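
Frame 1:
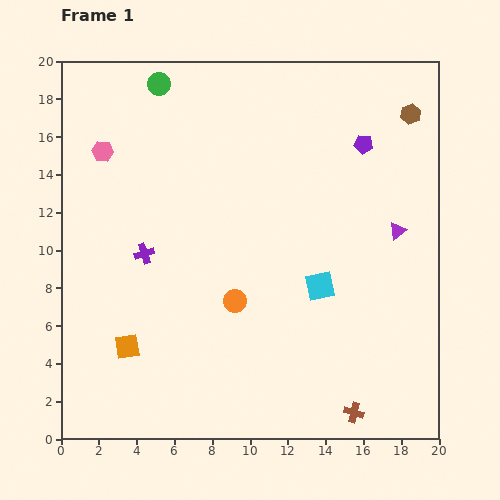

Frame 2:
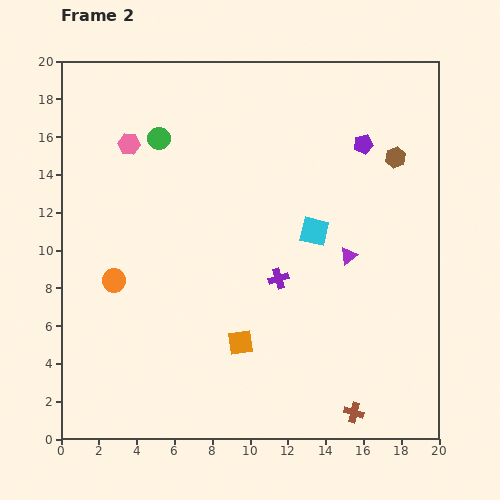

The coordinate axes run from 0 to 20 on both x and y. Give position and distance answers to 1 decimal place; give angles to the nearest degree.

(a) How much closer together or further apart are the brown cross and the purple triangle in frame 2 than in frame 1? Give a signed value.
-1.6

Distance in frame 1: 9.9. Distance in frame 2: 8.3.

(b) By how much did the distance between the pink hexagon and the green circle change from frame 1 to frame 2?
-3.1

Distance in frame 1: 4.7. Distance in frame 2: 1.6.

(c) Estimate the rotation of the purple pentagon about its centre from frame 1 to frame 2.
19° counter-clockwise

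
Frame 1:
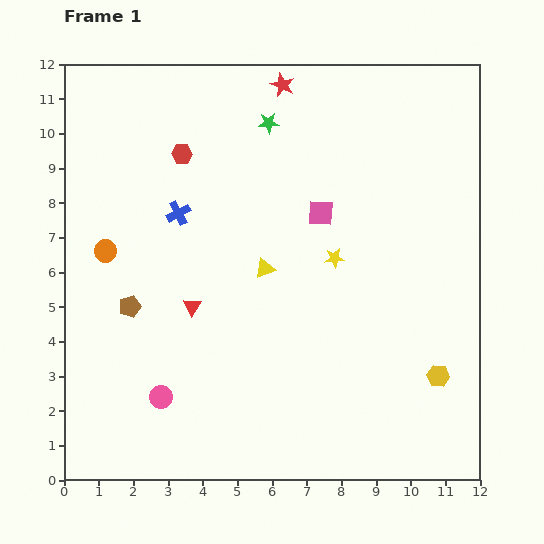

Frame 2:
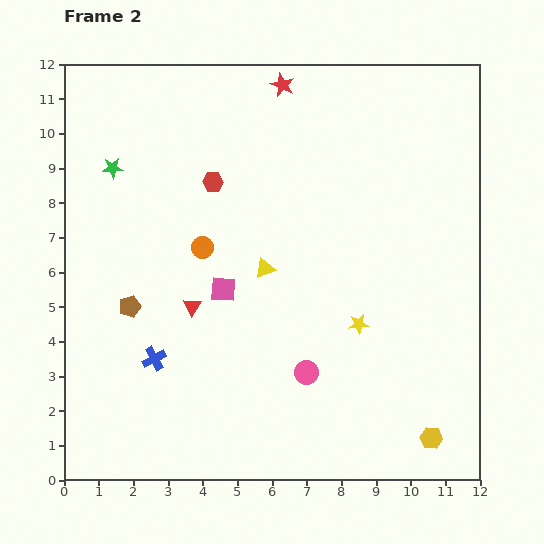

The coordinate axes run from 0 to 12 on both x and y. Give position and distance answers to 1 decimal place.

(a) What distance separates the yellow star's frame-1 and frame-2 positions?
2.0

The yellow star moved from (7.8, 6.4) to (8.5, 4.5), a distance of √(0.7² + 1.9²) ≈ 2.0.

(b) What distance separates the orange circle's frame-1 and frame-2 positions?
2.8

The orange circle moved from (1.2, 6.6) to (4.0, 6.7), a distance of √(2.8² + 0.1²) ≈ 2.8.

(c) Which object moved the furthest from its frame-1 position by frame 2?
the green star

(moved 4.7; next 4.3)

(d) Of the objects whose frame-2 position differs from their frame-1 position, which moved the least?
the red hexagon

(moved 1.2)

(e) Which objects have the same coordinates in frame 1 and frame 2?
the red triangle, the yellow triangle, the red star, the brown pentagon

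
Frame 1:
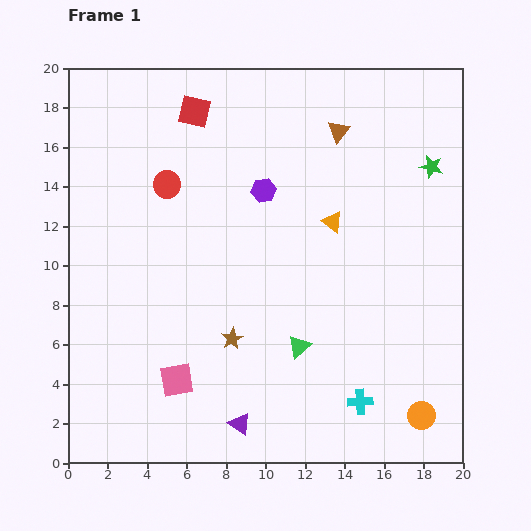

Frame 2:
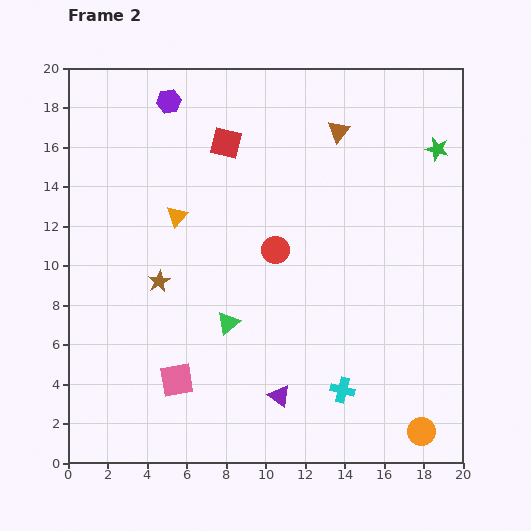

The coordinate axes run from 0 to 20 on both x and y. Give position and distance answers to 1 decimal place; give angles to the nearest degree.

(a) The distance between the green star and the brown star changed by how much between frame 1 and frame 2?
+2.3

Distance in frame 1: 13.3. Distance in frame 2: 15.6.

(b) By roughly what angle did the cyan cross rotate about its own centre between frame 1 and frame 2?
18° clockwise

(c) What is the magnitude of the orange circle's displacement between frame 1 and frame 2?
0.8

The orange circle moved from (17.9, 2.4) to (17.9, 1.6), a distance of √(0.0² + 0.8²) ≈ 0.8.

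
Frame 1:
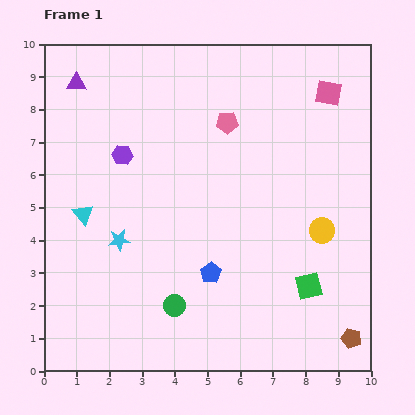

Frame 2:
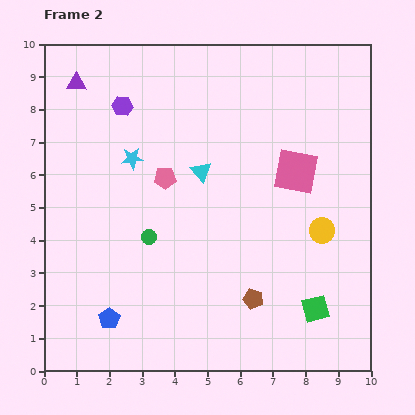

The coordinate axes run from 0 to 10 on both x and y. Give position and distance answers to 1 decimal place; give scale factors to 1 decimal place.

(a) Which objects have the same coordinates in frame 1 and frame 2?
the purple triangle, the yellow circle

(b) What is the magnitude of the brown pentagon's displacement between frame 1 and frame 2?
3.2

The brown pentagon moved from (9.4, 1.0) to (6.4, 2.2), a distance of √(3.0² + 1.2²) ≈ 3.2.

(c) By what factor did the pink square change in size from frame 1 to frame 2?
1.7×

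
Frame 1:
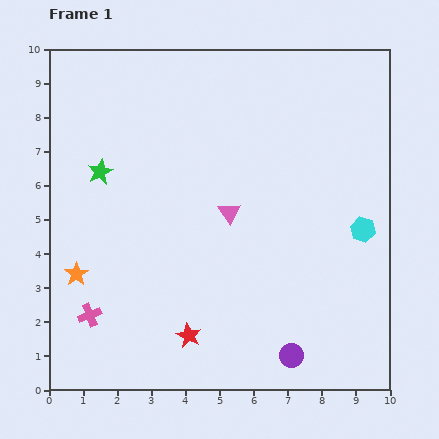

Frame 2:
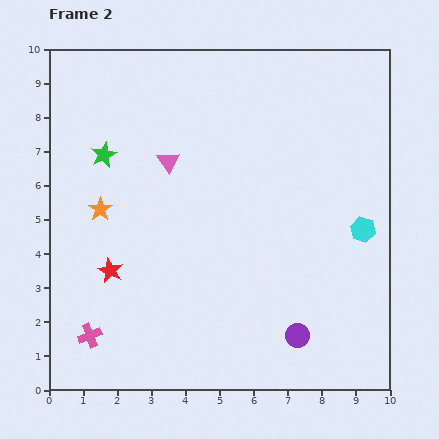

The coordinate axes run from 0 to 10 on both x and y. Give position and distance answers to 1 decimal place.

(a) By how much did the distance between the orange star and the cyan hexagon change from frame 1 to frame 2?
-0.8

Distance in frame 1: 8.5. Distance in frame 2: 7.7.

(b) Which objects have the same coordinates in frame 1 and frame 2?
the cyan hexagon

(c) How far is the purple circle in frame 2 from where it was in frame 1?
0.6

The purple circle moved from (7.1, 1.0) to (7.3, 1.6), a distance of √(0.2² + 0.6²) ≈ 0.6.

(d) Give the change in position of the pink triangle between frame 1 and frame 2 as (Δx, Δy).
(-1.8, 1.5)

The pink triangle was at (5.3, 5.2) in frame 1 and (3.5, 6.7) in frame 2.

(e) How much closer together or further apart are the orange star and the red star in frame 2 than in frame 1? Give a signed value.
-2.0

Distance in frame 1: 3.8. Distance in frame 2: 1.8.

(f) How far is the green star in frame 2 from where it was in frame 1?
0.5

The green star moved from (1.5, 6.4) to (1.6, 6.9), a distance of √(0.1² + 0.5²) ≈ 0.5.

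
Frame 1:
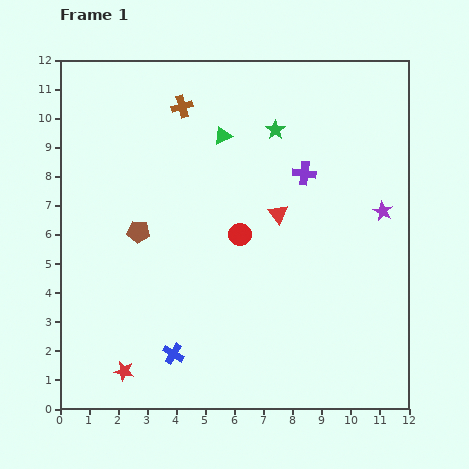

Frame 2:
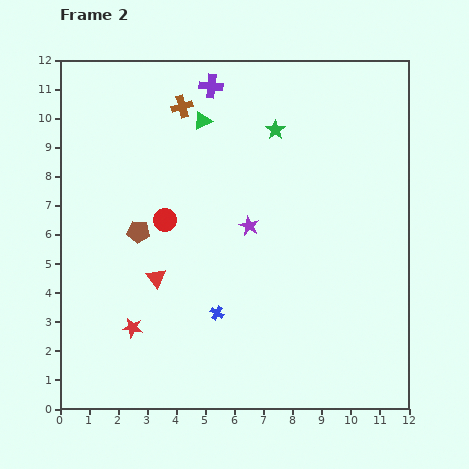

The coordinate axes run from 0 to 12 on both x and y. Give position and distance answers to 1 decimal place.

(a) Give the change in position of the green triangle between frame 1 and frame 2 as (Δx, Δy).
(-0.7, 0.5)

The green triangle was at (5.6, 9.4) in frame 1 and (4.9, 9.9) in frame 2.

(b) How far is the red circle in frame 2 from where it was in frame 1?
2.6

The red circle moved from (6.2, 6.0) to (3.6, 6.5), a distance of √(2.6² + 0.5²) ≈ 2.6.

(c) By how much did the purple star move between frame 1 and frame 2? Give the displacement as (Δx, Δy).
(-4.6, -0.5)

The purple star was at (11.1, 6.8) in frame 1 and (6.5, 6.3) in frame 2.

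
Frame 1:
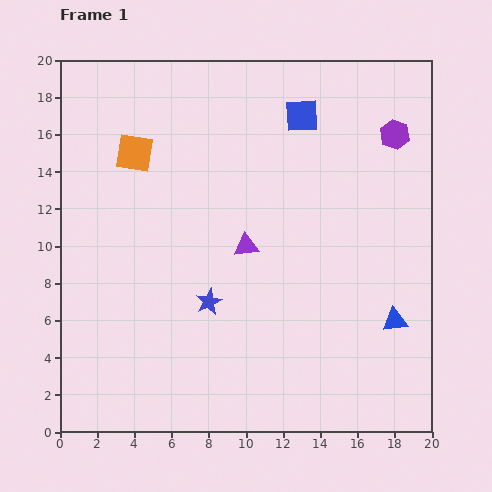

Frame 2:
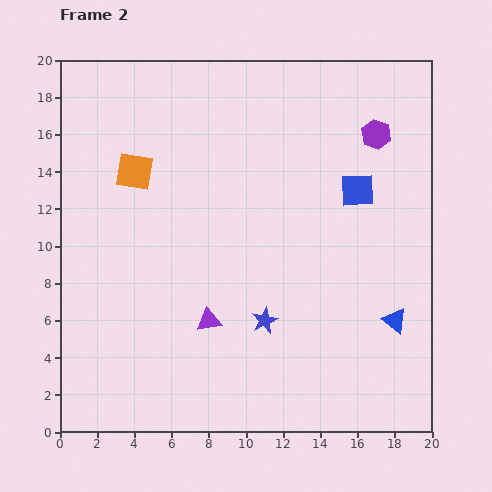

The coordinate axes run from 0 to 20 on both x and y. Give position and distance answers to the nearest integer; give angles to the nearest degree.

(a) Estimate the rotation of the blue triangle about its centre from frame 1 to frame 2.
45° clockwise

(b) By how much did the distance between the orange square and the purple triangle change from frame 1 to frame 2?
+1

Distance in frame 1: 8. Distance in frame 2: 9.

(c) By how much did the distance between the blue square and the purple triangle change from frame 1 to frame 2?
+3

Distance in frame 1: 8. Distance in frame 2: 11.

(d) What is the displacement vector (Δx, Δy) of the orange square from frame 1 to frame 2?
(0, -1)

The orange square was at (4, 15) in frame 1 and (4, 14) in frame 2.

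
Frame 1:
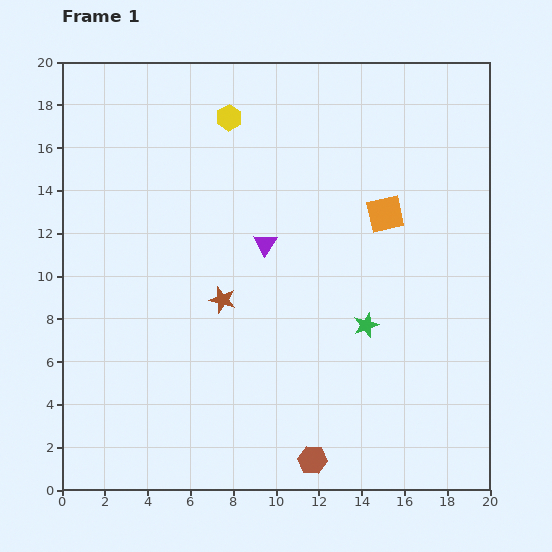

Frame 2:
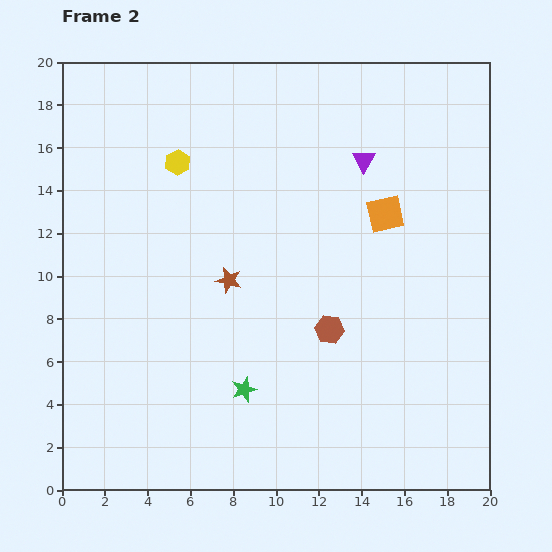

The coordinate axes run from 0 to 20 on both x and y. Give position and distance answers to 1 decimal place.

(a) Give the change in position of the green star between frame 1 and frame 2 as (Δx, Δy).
(-5.7, -3.0)

The green star was at (14.2, 7.7) in frame 1 and (8.5, 4.7) in frame 2.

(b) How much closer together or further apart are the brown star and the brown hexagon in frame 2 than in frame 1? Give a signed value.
-3.4

Distance in frame 1: 8.6. Distance in frame 2: 5.2.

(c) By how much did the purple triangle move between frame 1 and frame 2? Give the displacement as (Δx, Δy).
(4.6, 3.9)

The purple triangle was at (9.5, 11.5) in frame 1 and (14.1, 15.4) in frame 2.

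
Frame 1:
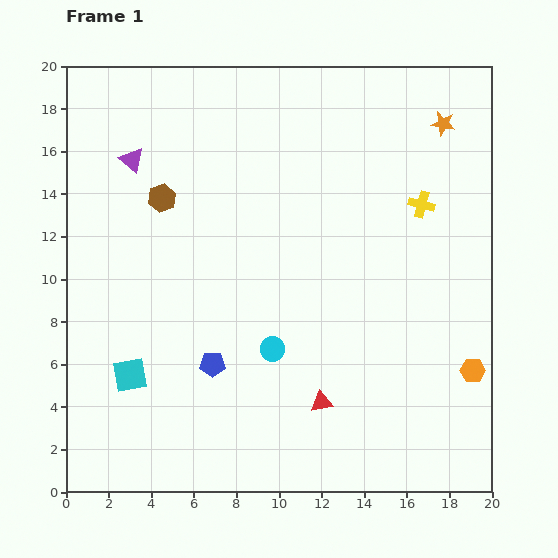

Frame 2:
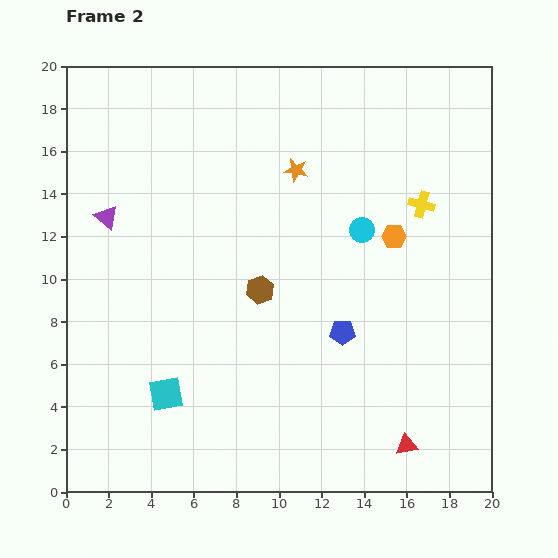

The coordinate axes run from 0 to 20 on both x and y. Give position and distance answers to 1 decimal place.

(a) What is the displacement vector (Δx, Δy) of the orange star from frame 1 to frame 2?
(-6.9, -2.2)

The orange star was at (17.7, 17.3) in frame 1 and (10.8, 15.1) in frame 2.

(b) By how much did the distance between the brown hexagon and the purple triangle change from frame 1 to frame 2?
+5.7

Distance in frame 1: 2.3. Distance in frame 2: 8.0.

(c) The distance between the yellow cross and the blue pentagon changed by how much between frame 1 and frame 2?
-5.3

Distance in frame 1: 12.3. Distance in frame 2: 7.0.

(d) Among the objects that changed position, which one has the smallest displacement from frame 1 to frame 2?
the cyan square

(moved 1.9)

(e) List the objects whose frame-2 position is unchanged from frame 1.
the yellow cross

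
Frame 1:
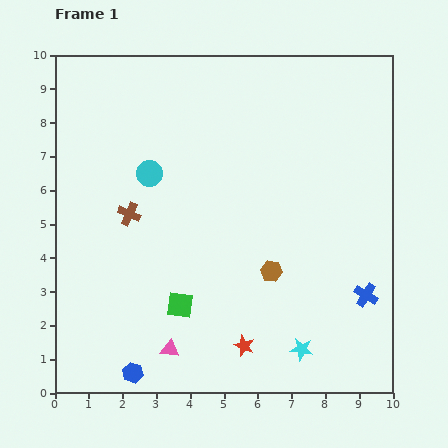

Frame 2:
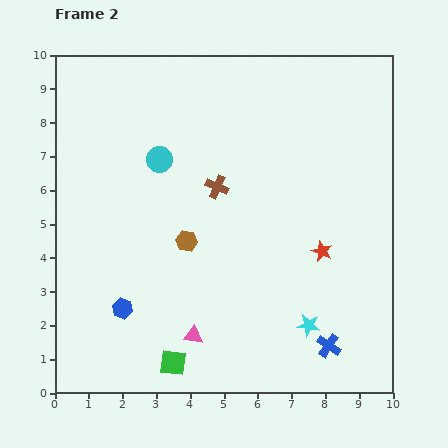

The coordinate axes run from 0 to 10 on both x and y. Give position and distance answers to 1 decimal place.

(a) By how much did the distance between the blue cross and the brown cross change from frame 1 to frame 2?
-1.7

Distance in frame 1: 7.4. Distance in frame 2: 5.7.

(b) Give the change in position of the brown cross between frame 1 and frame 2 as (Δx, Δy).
(2.6, 0.8)

The brown cross was at (2.2, 5.3) in frame 1 and (4.8, 6.1) in frame 2.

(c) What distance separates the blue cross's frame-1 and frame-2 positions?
1.9

The blue cross moved from (9.2, 2.9) to (8.1, 1.4), a distance of √(1.1² + 1.5²) ≈ 1.9.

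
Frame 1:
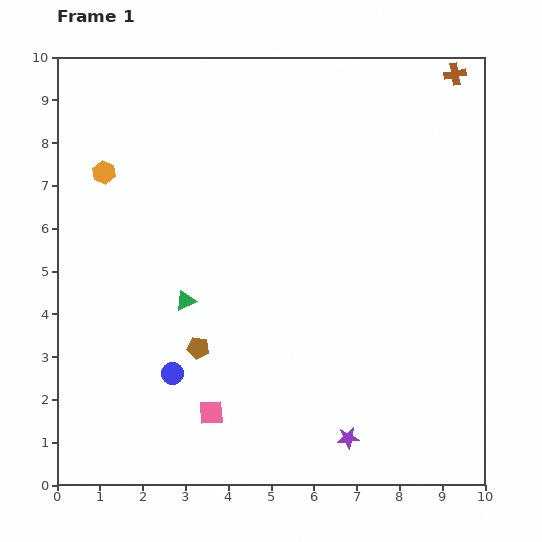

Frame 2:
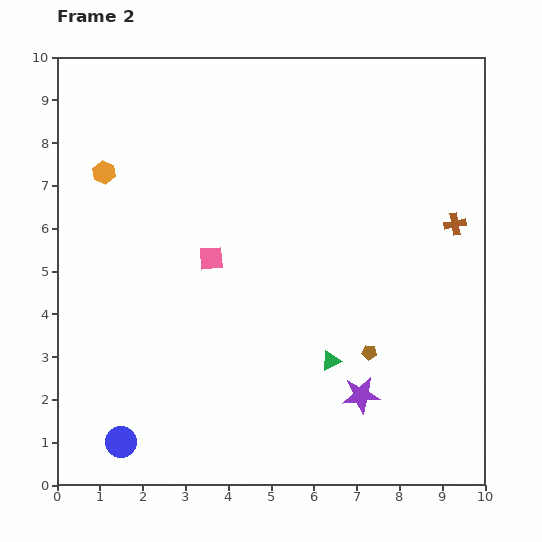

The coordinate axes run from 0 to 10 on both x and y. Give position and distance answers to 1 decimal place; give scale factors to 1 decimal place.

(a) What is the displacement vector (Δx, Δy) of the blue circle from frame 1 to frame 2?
(-1.2, -1.6)

The blue circle was at (2.7, 2.6) in frame 1 and (1.5, 1.0) in frame 2.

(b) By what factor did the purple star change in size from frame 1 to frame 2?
1.7×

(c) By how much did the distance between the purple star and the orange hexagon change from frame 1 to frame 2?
-0.5

Distance in frame 1: 8.4. Distance in frame 2: 7.9.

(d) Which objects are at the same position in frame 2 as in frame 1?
the orange hexagon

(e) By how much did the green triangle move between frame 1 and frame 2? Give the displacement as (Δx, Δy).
(3.4, -1.4)

The green triangle was at (3.0, 4.3) in frame 1 and (6.4, 2.9) in frame 2.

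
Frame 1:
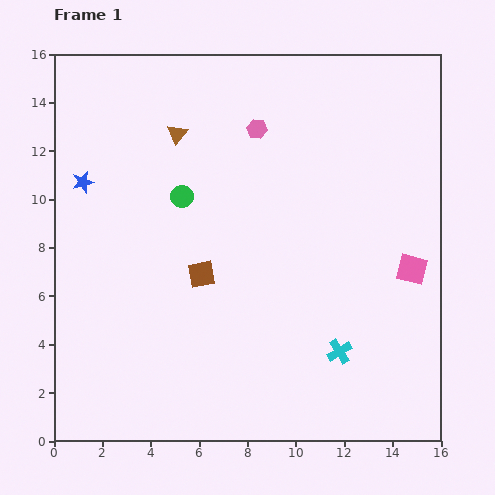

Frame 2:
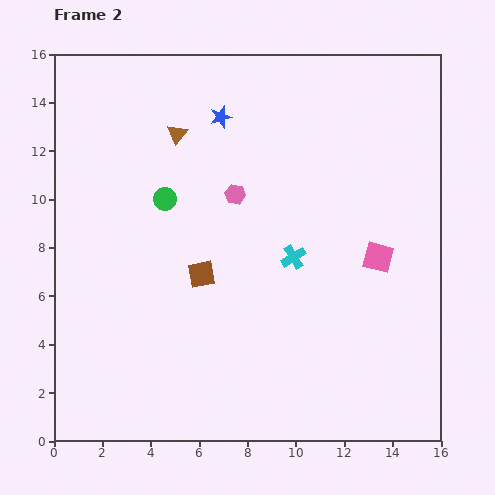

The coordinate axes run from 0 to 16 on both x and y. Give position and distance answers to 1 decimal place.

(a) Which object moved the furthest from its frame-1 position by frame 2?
the blue star

(moved 6.3; next 4.3)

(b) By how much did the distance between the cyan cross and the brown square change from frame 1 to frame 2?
-2.6

Distance in frame 1: 6.5. Distance in frame 2: 3.9.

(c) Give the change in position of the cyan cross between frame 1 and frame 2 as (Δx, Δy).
(-1.9, 3.9)

The cyan cross was at (11.8, 3.7) in frame 1 and (9.9, 7.6) in frame 2.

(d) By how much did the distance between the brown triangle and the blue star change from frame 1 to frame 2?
-2.5

Distance in frame 1: 4.4. Distance in frame 2: 1.9.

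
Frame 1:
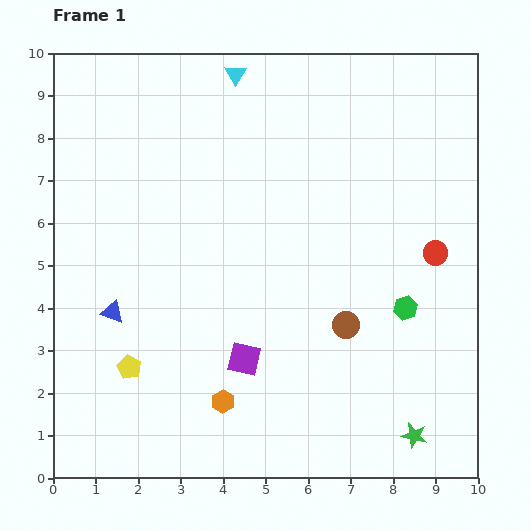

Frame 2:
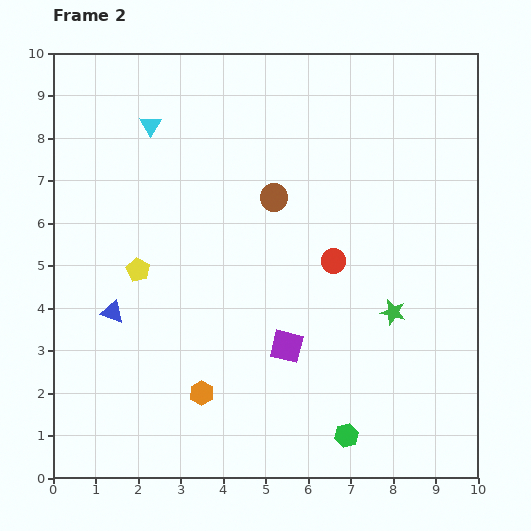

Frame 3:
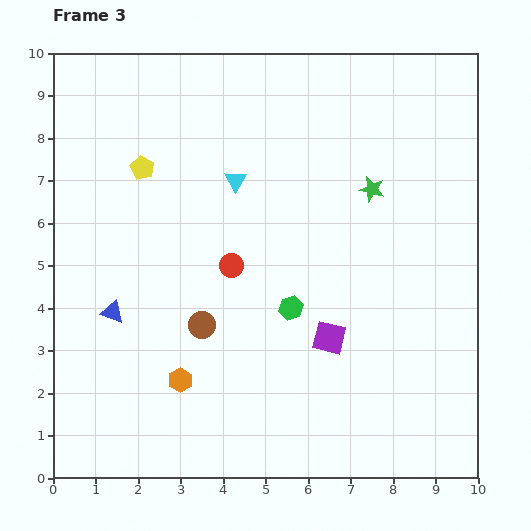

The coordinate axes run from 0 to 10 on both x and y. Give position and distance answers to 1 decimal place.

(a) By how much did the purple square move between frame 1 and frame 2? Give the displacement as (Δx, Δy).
(1.0, 0.3)

The purple square was at (4.5, 2.8) in frame 1 and (5.5, 3.1) in frame 2.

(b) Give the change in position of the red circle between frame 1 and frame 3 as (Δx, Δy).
(-4.8, -0.3)

The red circle was at (9.0, 5.3) in frame 1 and (4.2, 5.0) in frame 3.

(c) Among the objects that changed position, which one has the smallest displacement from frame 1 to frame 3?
the orange hexagon

(moved 1.1)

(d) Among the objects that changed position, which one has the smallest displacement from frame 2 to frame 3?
the orange hexagon

(moved 0.6)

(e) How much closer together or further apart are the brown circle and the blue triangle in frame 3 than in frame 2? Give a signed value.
-2.6

Distance in frame 2: 4.7. Distance in frame 3: 2.1.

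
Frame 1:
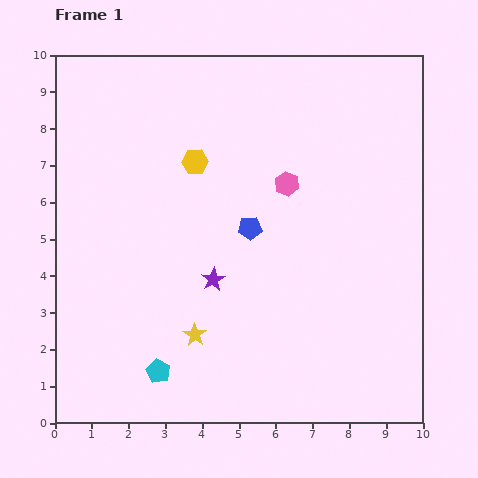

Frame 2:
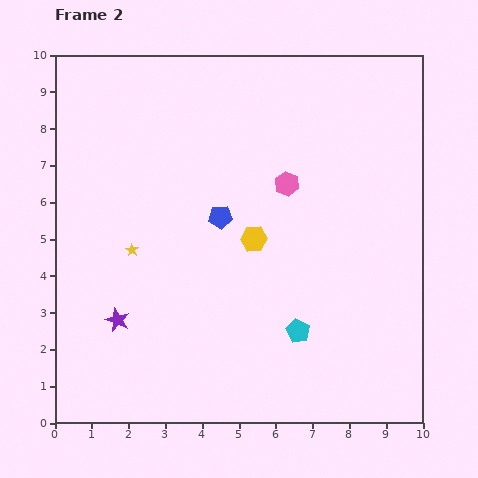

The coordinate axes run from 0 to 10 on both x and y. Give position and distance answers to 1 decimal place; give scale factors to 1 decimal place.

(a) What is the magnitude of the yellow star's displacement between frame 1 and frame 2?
2.9

The yellow star moved from (3.8, 2.4) to (2.1, 4.7), a distance of √(1.7² + 2.3²) ≈ 2.9.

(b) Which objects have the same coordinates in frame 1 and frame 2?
the pink hexagon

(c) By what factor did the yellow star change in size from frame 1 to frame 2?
0.6×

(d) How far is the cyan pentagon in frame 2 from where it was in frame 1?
4.0

The cyan pentagon moved from (2.8, 1.4) to (6.6, 2.5), a distance of √(3.8² + 1.1²) ≈ 4.0.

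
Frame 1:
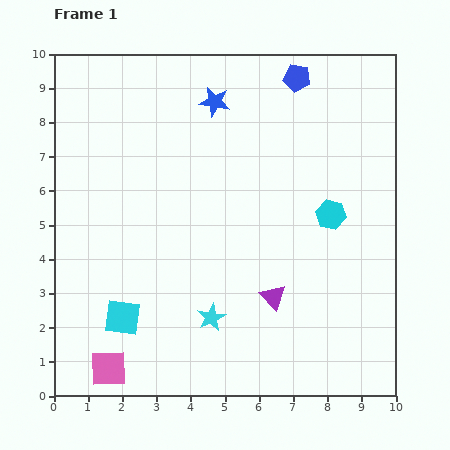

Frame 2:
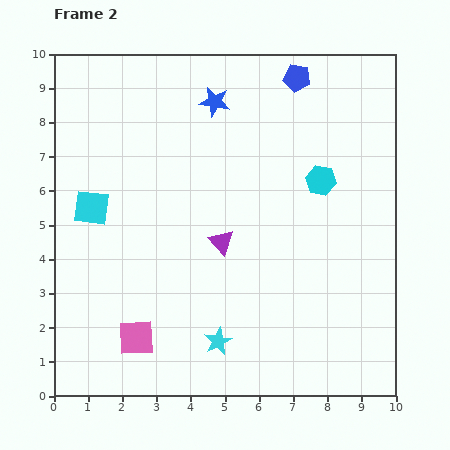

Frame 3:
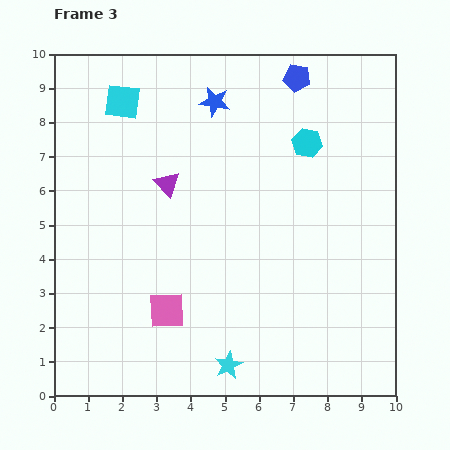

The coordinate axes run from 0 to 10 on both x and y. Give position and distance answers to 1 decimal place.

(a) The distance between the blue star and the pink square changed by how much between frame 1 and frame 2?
-1.1

Distance in frame 1: 8.4. Distance in frame 2: 7.3.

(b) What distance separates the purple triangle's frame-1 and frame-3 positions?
4.5

The purple triangle moved from (6.4, 2.9) to (3.3, 6.2), a distance of √(3.1² + 3.3²) ≈ 4.5.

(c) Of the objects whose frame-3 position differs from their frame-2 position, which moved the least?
the cyan star

(moved 0.8)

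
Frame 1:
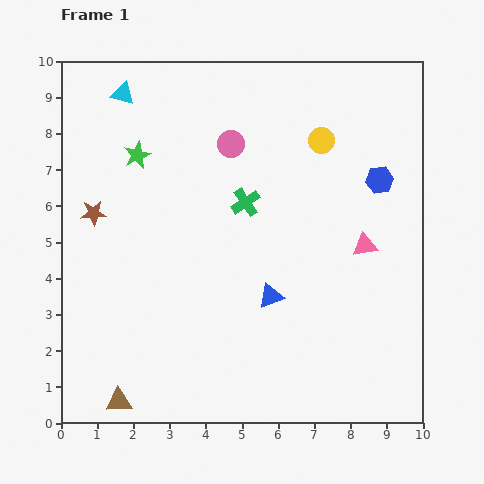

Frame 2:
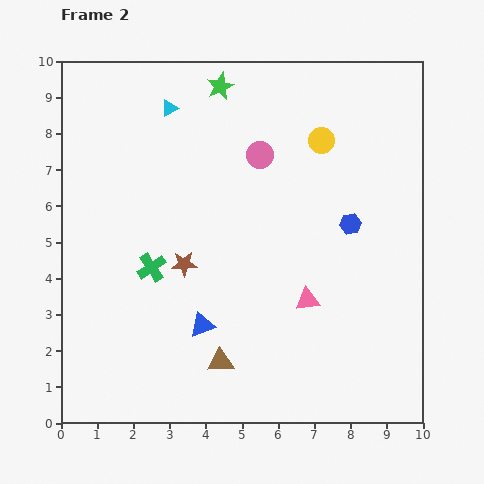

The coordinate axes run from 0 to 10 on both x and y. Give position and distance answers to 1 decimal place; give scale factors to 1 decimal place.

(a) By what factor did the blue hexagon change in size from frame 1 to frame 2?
0.8×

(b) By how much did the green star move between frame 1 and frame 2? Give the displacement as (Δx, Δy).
(2.3, 1.9)

The green star was at (2.1, 7.4) in frame 1 and (4.4, 9.3) in frame 2.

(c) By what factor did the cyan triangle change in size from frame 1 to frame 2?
0.7×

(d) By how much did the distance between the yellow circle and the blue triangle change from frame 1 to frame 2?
+1.6

Distance in frame 1: 4.5. Distance in frame 2: 6.1.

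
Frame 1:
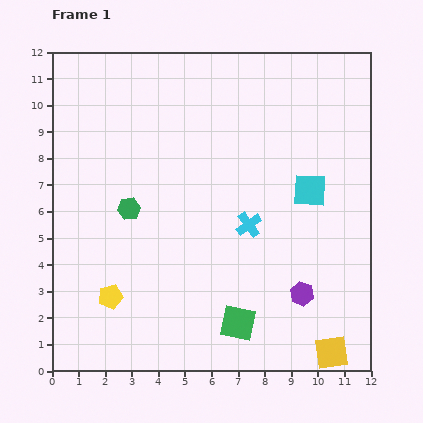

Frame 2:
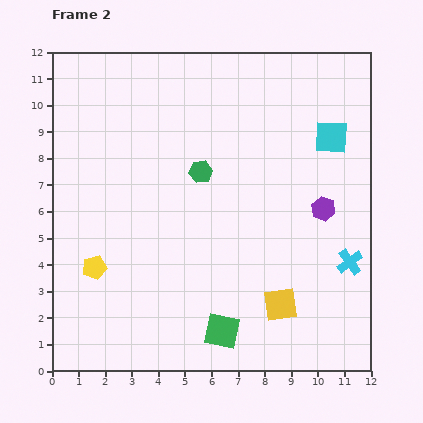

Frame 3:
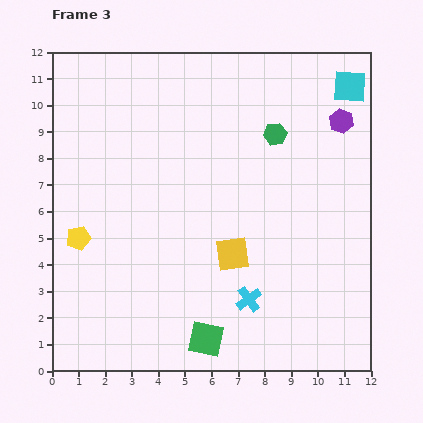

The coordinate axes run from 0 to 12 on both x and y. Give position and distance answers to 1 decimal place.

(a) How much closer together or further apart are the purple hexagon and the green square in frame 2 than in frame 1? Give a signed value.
+3.4

Distance in frame 1: 2.6. Distance in frame 2: 6.0.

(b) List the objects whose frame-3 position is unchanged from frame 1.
none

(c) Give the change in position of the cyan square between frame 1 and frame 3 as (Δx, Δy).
(1.5, 3.9)

The cyan square was at (9.7, 6.8) in frame 1 and (11.2, 10.7) in frame 3.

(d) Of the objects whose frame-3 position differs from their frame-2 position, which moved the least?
the green square

(moved 0.7)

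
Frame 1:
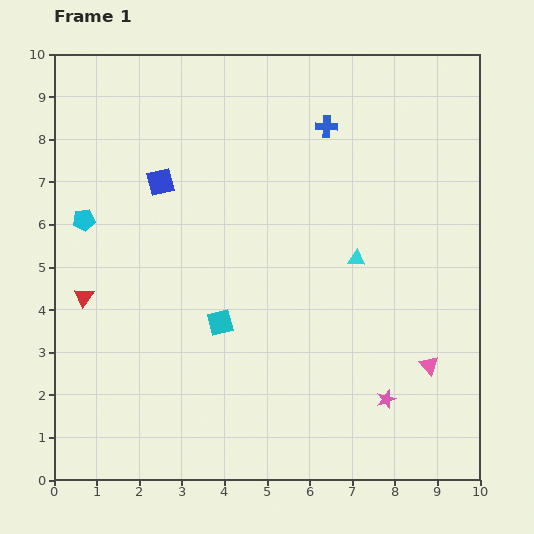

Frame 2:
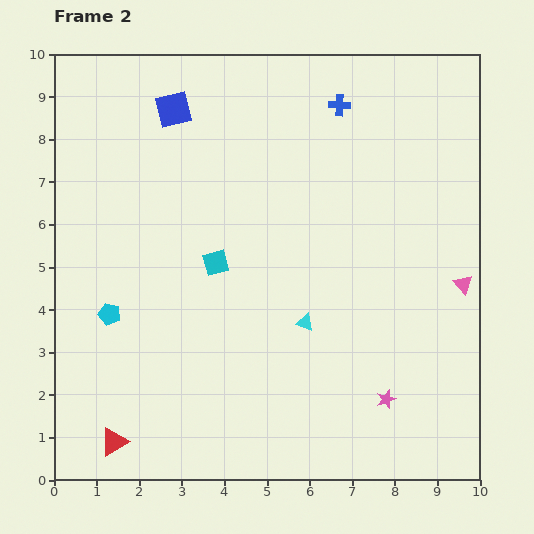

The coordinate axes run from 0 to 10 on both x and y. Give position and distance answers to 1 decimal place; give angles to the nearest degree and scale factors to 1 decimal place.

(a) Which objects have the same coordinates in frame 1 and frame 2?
the pink star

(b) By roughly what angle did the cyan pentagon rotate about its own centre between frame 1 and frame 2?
22° clockwise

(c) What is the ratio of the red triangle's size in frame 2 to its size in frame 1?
1.4×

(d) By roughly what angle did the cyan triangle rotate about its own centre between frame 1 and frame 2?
17° clockwise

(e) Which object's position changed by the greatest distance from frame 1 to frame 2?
the red triangle

(moved 3.5; next 2.3)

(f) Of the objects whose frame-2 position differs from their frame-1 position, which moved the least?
the blue cross

(moved 0.6)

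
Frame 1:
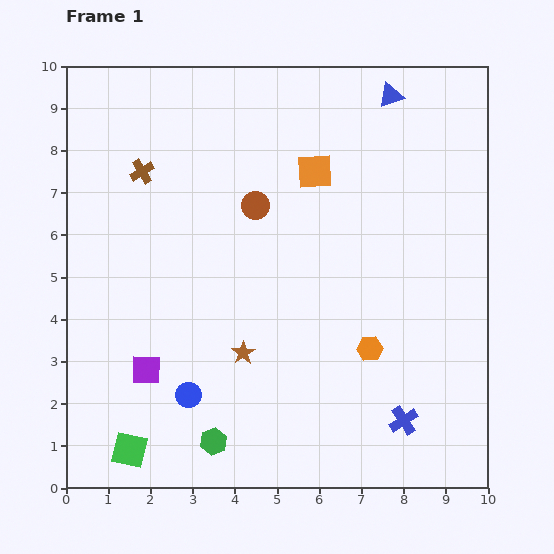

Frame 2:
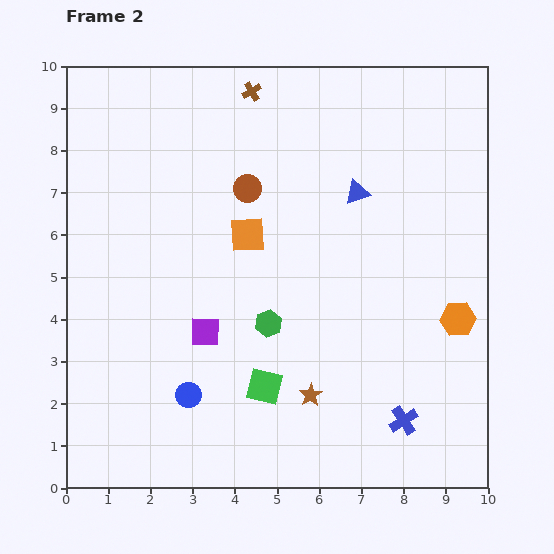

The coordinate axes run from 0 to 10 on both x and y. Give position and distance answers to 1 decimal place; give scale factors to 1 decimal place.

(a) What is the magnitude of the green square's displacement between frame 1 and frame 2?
3.5

The green square moved from (1.5, 0.9) to (4.7, 2.4), a distance of √(3.2² + 1.5²) ≈ 3.5.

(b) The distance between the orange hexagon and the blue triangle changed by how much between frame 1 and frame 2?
-2.2

Distance in frame 1: 6.0. Distance in frame 2: 3.8.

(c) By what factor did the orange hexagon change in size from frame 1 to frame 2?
1.4×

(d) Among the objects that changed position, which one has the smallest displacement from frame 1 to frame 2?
the brown circle

(moved 0.4)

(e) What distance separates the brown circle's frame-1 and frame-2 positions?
0.4

The brown circle moved from (4.5, 6.7) to (4.3, 7.1), a distance of √(0.2² + 0.4²) ≈ 0.4.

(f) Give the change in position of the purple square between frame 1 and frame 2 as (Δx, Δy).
(1.4, 0.9)

The purple square was at (1.9, 2.8) in frame 1 and (3.3, 3.7) in frame 2.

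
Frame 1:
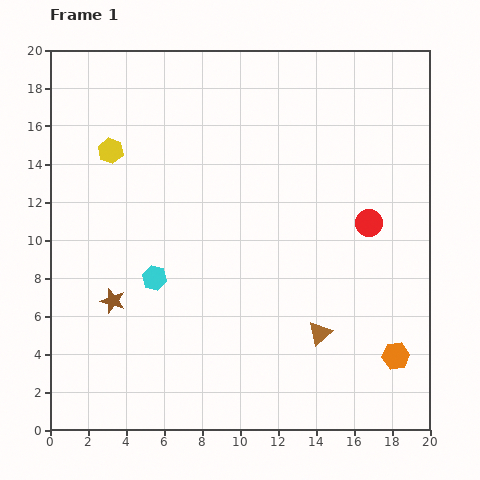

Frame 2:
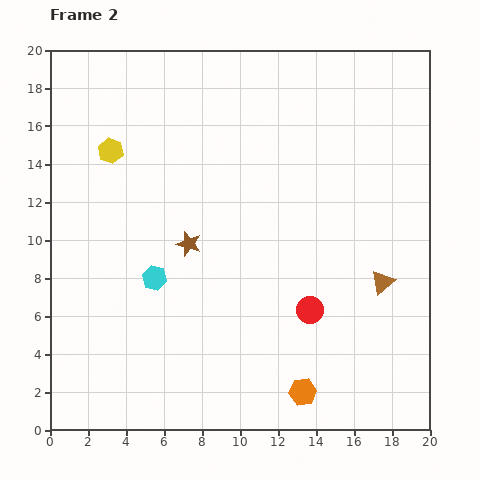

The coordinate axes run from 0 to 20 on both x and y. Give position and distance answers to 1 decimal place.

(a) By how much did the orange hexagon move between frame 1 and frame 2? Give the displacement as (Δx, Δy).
(-4.9, -1.9)

The orange hexagon was at (18.2, 3.9) in frame 1 and (13.3, 2.0) in frame 2.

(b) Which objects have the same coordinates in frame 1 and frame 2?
the yellow hexagon, the cyan hexagon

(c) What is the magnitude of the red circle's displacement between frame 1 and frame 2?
5.5

The red circle moved from (16.8, 10.9) to (13.7, 6.3), a distance of √(3.1² + 4.6²) ≈ 5.5.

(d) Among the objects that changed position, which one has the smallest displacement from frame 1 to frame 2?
the brown triangle

(moved 4.3)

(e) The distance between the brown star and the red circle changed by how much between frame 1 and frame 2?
-6.8

Distance in frame 1: 14.1. Distance in frame 2: 7.3.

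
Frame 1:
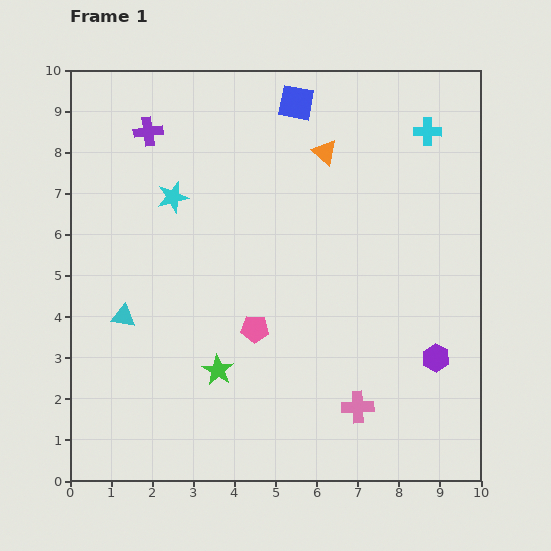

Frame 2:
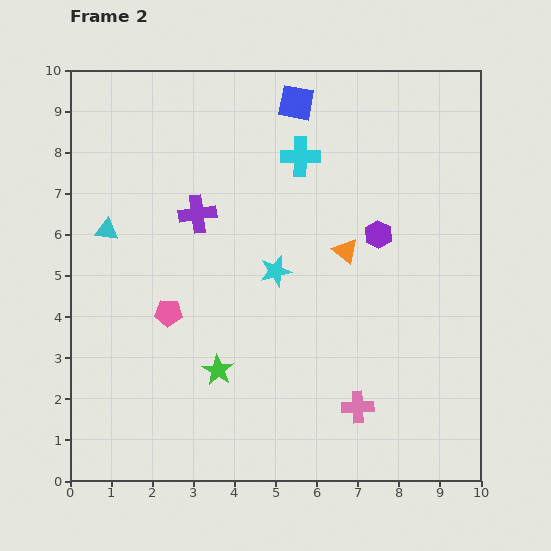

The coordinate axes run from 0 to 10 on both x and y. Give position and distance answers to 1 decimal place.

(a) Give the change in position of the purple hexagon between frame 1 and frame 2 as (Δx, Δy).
(-1.4, 3.0)

The purple hexagon was at (8.9, 3.0) in frame 1 and (7.5, 6.0) in frame 2.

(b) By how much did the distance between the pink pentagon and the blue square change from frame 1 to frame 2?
+0.4

Distance in frame 1: 5.6. Distance in frame 2: 6.0.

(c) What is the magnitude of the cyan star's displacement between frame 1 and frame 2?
3.1

The cyan star moved from (2.5, 6.9) to (5.0, 5.1), a distance of √(2.5² + 1.8²) ≈ 3.1.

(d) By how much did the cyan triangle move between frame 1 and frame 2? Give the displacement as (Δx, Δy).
(-0.4, 2.1)

The cyan triangle was at (1.3, 4.0) in frame 1 and (0.9, 6.1) in frame 2.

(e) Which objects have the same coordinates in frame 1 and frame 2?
the pink cross, the green star, the blue square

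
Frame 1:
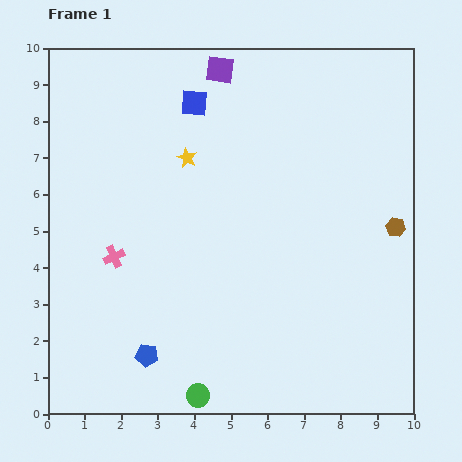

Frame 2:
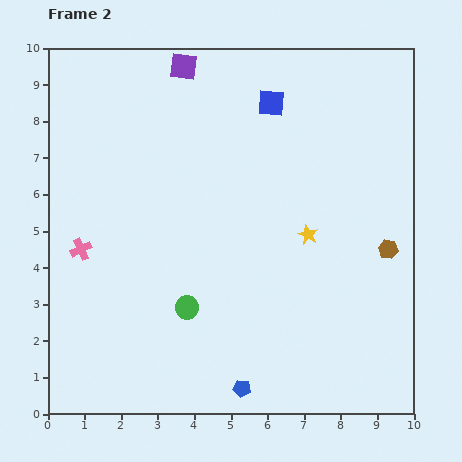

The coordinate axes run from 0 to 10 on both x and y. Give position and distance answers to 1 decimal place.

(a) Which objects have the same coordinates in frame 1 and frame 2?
none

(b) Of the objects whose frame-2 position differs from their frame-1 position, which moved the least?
the brown hexagon

(moved 0.6)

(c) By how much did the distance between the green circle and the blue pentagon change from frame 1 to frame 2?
+0.9

Distance in frame 1: 1.8. Distance in frame 2: 2.7.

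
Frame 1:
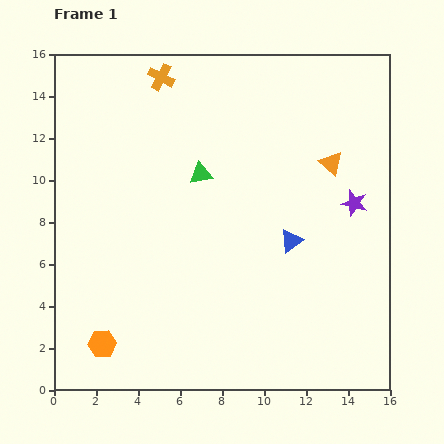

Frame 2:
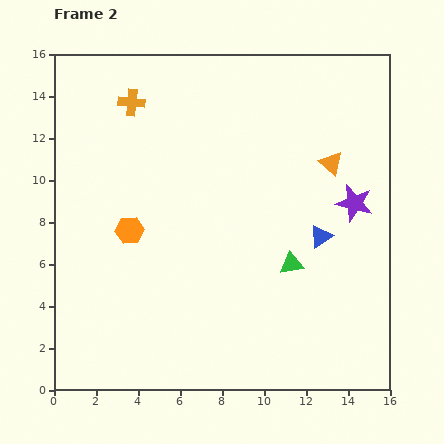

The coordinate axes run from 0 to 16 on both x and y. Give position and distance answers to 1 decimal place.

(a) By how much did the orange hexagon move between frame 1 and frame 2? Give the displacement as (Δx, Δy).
(1.3, 5.4)

The orange hexagon was at (2.3, 2.2) in frame 1 and (3.6, 7.6) in frame 2.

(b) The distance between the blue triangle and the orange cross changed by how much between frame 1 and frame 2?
+1.0

Distance in frame 1: 10.0. Distance in frame 2: 11.0.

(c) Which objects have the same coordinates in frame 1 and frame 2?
the orange triangle, the purple star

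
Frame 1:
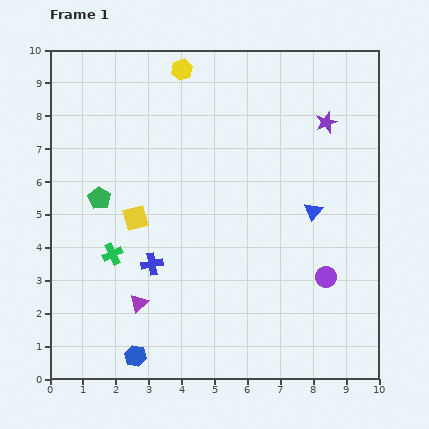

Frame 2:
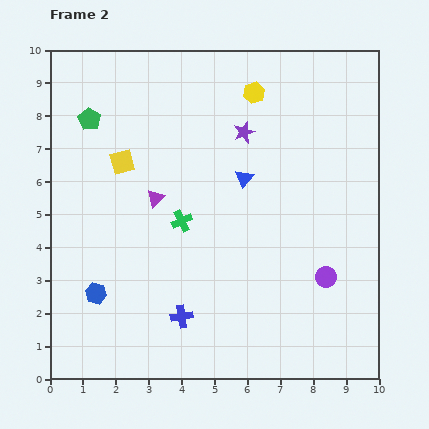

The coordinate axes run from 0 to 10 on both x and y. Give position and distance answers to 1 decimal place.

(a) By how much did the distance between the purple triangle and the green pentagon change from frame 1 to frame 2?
-0.3

Distance in frame 1: 3.4. Distance in frame 2: 3.1.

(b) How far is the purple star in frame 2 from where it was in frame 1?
2.5

The purple star moved from (8.4, 7.8) to (5.9, 7.5), a distance of √(2.5² + 0.3²) ≈ 2.5.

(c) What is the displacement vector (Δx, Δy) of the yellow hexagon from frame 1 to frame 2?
(2.2, -0.7)

The yellow hexagon was at (4.0, 9.4) in frame 1 and (6.2, 8.7) in frame 2.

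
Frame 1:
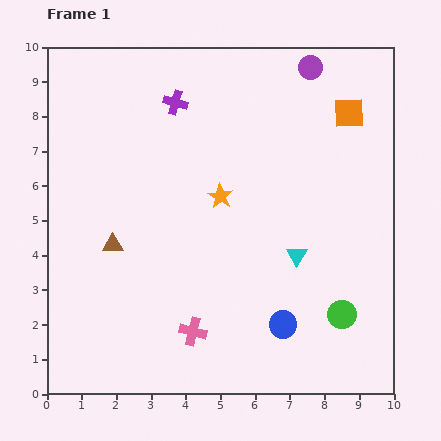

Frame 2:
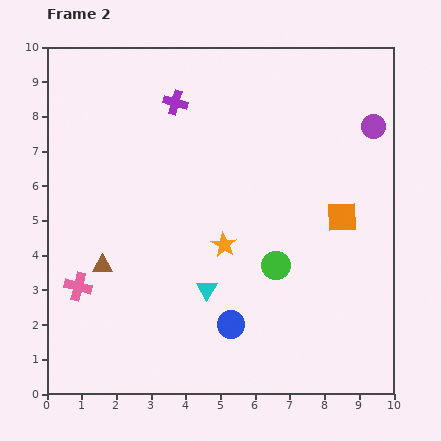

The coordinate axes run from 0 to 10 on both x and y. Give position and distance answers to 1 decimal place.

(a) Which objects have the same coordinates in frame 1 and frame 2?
the purple cross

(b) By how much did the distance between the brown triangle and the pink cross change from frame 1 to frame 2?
-2.5

Distance in frame 1: 3.4. Distance in frame 2: 0.9.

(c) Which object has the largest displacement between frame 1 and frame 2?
the pink cross

(moved 3.5; next 3.0)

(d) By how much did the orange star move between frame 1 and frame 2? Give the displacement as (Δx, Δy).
(0.1, -1.4)

The orange star was at (5.0, 5.7) in frame 1 and (5.1, 4.3) in frame 2.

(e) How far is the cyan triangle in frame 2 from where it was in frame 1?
2.8

The cyan triangle moved from (7.2, 4.0) to (4.6, 3.0), a distance of √(2.6² + 1.0²) ≈ 2.8.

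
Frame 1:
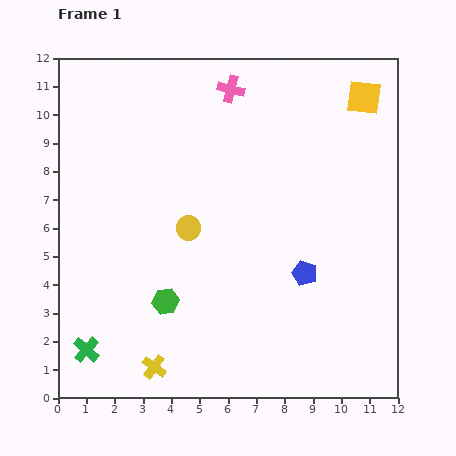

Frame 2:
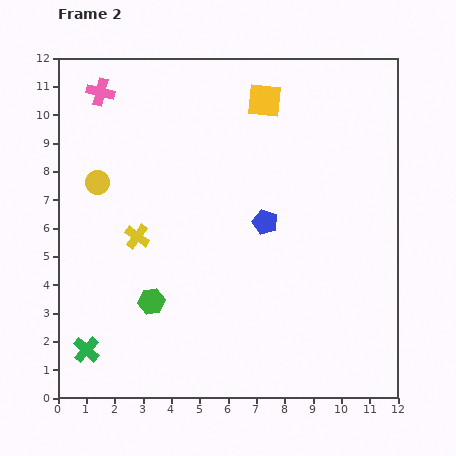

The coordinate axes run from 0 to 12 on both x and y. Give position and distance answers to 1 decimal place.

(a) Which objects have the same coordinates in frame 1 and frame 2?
the green cross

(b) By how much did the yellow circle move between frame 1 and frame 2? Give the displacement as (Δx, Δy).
(-3.2, 1.6)

The yellow circle was at (4.6, 6.0) in frame 1 and (1.4, 7.6) in frame 2.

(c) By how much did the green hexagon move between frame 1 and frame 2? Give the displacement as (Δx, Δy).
(-0.5, 0.0)

The green hexagon was at (3.8, 3.4) in frame 1 and (3.3, 3.4) in frame 2.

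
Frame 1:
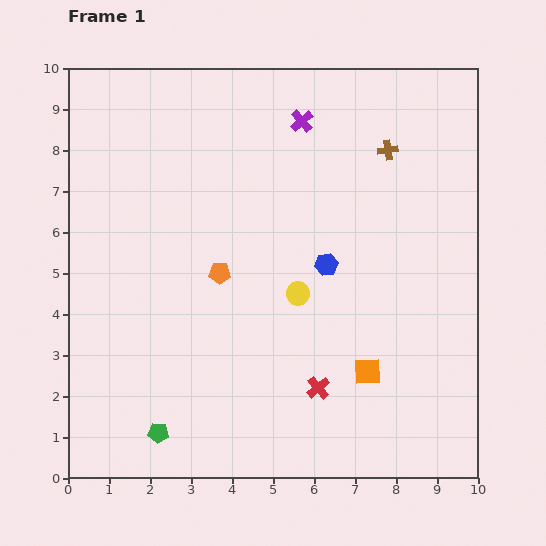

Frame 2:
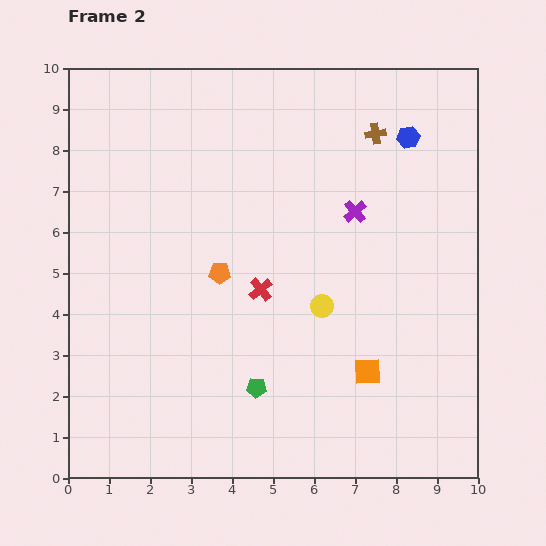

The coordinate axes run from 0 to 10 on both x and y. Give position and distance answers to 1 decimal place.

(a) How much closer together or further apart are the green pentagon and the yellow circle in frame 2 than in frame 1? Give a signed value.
-2.2

Distance in frame 1: 4.8. Distance in frame 2: 2.6.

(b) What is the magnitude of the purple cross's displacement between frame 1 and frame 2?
2.6

The purple cross moved from (5.7, 8.7) to (7.0, 6.5), a distance of √(1.3² + 2.2²) ≈ 2.6.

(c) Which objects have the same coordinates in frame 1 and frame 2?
the orange pentagon, the orange square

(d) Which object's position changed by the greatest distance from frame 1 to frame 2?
the blue hexagon

(moved 3.7; next 2.8)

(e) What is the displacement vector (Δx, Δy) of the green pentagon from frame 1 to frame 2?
(2.4, 1.1)

The green pentagon was at (2.2, 1.1) in frame 1 and (4.6, 2.2) in frame 2.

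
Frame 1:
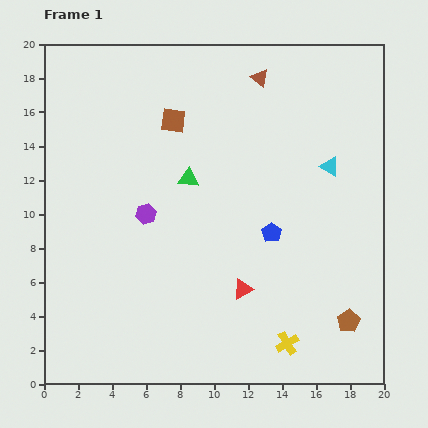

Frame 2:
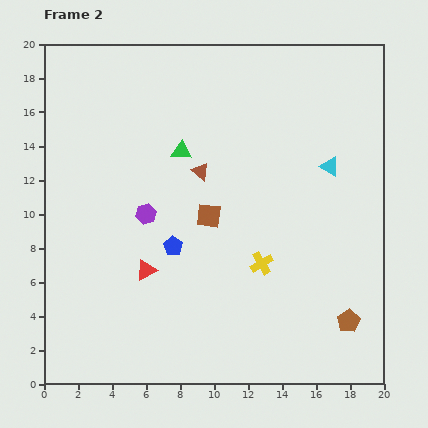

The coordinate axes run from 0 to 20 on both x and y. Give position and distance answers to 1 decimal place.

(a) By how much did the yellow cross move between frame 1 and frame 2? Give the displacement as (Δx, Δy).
(-1.5, 4.7)

The yellow cross was at (14.3, 2.4) in frame 1 and (12.8, 7.1) in frame 2.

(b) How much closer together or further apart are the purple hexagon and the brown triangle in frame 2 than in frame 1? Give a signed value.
-6.3

Distance in frame 1: 10.4. Distance in frame 2: 4.1.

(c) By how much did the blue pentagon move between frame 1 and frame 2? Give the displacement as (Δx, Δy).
(-5.8, -0.8)

The blue pentagon was at (13.4, 8.9) in frame 1 and (7.6, 8.1) in frame 2.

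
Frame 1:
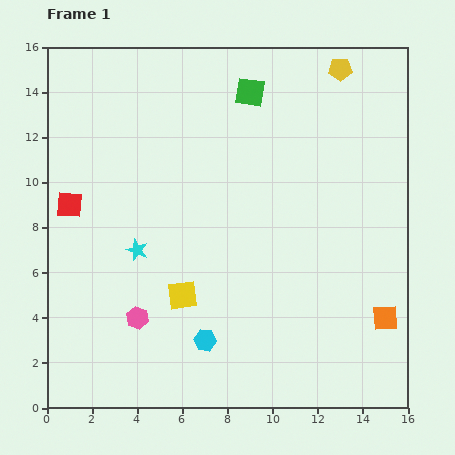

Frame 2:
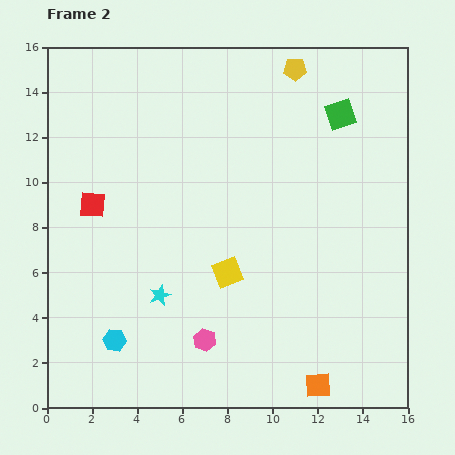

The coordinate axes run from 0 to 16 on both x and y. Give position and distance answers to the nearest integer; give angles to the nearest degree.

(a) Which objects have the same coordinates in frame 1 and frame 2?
none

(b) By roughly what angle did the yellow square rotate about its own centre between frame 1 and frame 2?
15° counter-clockwise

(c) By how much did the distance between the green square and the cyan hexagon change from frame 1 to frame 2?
+3

Distance in frame 1: 11. Distance in frame 2: 14.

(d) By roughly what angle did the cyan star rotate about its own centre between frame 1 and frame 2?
29° clockwise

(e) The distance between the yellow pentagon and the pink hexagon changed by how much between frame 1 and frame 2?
-1

Distance in frame 1: 14. Distance in frame 2: 13.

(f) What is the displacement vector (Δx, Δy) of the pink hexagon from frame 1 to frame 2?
(3, -1)

The pink hexagon was at (4, 4) in frame 1 and (7, 3) in frame 2.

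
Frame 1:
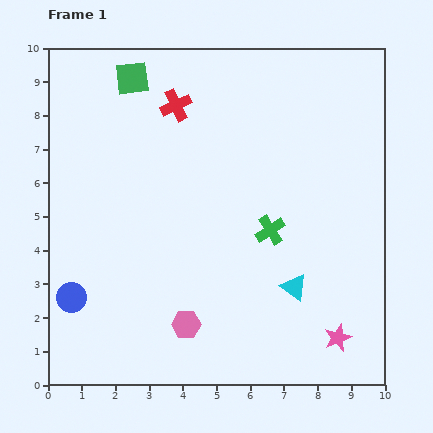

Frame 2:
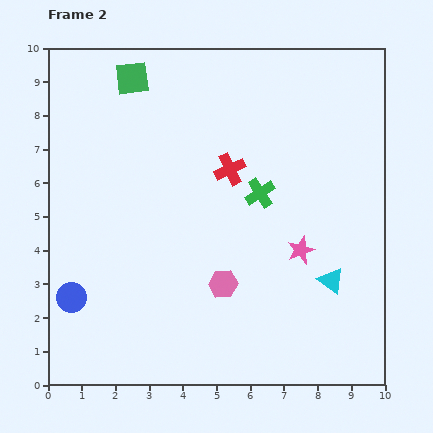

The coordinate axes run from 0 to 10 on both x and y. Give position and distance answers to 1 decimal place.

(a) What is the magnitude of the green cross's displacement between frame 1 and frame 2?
1.1

The green cross moved from (6.6, 4.6) to (6.3, 5.7), a distance of √(0.3² + 1.1²) ≈ 1.1.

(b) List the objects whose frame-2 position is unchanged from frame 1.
the blue circle, the green square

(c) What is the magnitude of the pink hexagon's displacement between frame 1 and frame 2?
1.6

The pink hexagon moved from (4.1, 1.8) to (5.2, 3.0), a distance of √(1.1² + 1.2²) ≈ 1.6.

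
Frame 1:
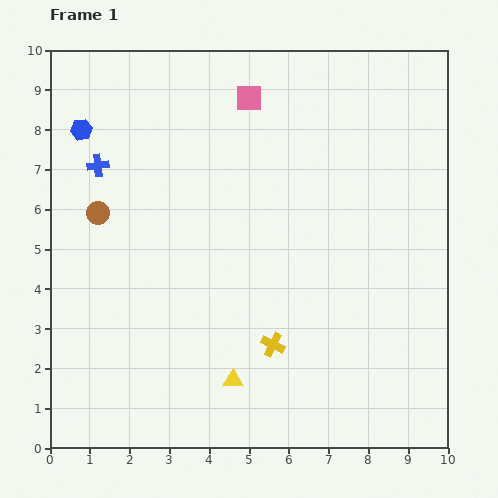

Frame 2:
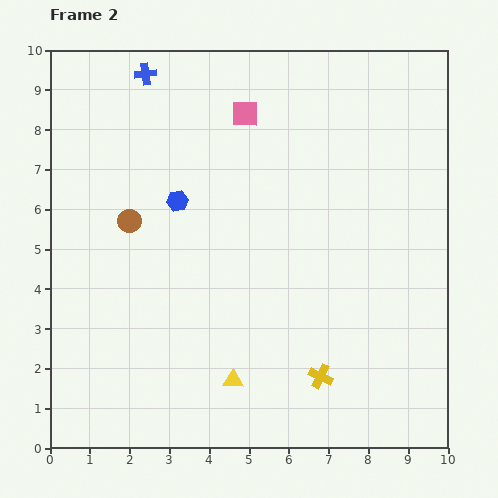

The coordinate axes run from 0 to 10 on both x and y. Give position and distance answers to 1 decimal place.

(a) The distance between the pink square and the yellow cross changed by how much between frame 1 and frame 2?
+0.7

Distance in frame 1: 6.2. Distance in frame 2: 6.9.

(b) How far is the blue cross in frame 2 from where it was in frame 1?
2.6

The blue cross moved from (1.2, 7.1) to (2.4, 9.4), a distance of √(1.2² + 2.3²) ≈ 2.6.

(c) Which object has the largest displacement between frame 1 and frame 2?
the blue hexagon

(moved 3.0; next 2.6)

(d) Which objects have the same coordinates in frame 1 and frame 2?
the yellow triangle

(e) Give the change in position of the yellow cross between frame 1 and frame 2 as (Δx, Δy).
(1.2, -0.8)

The yellow cross was at (5.6, 2.6) in frame 1 and (6.8, 1.8) in frame 2.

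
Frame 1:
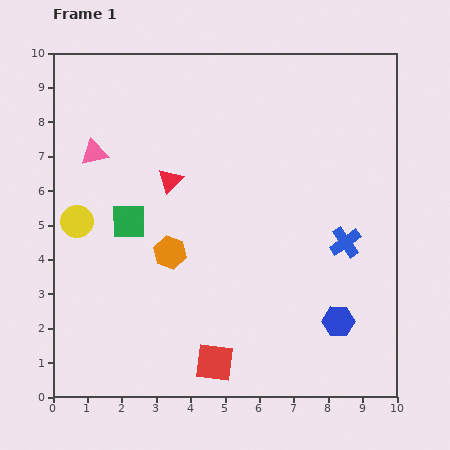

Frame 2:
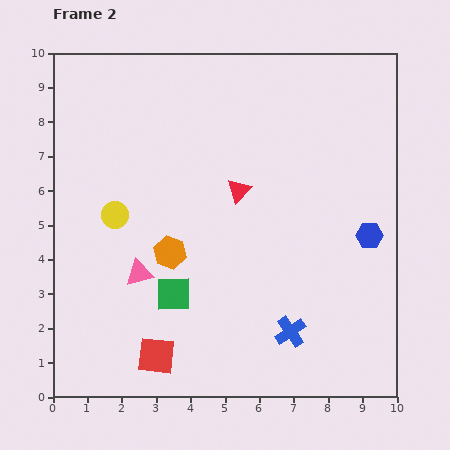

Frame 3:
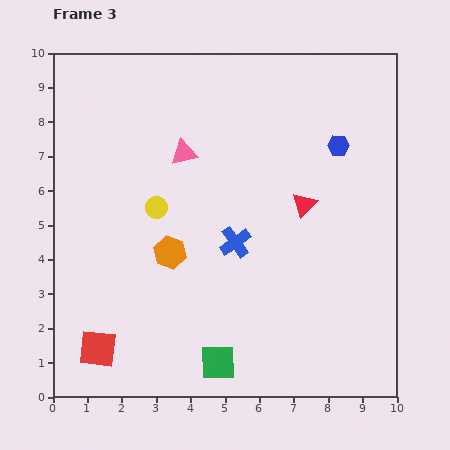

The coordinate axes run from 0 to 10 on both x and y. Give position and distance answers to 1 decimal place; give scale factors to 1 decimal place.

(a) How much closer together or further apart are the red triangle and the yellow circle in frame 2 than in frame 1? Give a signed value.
+0.7

Distance in frame 1: 3.0. Distance in frame 2: 3.7.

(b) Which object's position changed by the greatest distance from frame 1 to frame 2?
the pink triangle

(moved 3.7; next 3.1)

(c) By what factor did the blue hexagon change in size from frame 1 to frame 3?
0.7×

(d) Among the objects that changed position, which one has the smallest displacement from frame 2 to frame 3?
the yellow circle

(moved 1.2)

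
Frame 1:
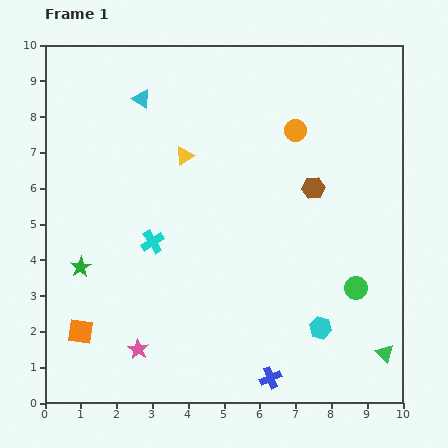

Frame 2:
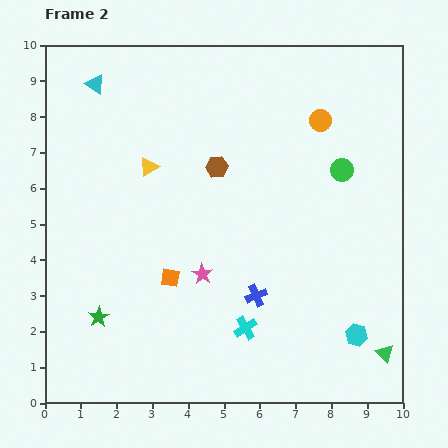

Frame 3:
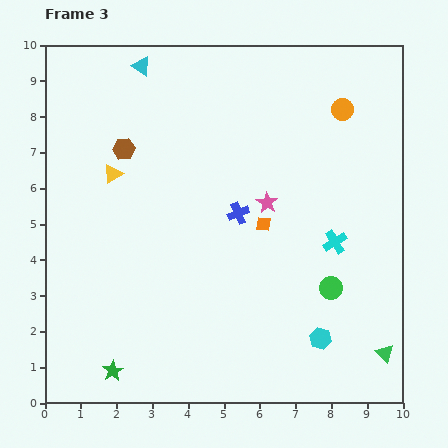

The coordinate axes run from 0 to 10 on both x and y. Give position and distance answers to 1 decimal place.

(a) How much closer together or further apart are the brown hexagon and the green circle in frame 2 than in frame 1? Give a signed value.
+0.5

Distance in frame 1: 3.0. Distance in frame 2: 3.5.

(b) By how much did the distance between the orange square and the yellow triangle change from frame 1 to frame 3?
-1.3

Distance in frame 1: 5.7. Distance in frame 3: 4.4.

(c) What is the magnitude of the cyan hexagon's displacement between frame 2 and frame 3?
1.0

The cyan hexagon moved from (8.7, 1.9) to (7.7, 1.8), a distance of √(1.0² + 0.1²) ≈ 1.0.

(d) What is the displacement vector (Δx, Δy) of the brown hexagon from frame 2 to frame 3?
(-2.6, 0.5)

The brown hexagon was at (4.8, 6.6) in frame 2 and (2.2, 7.1) in frame 3.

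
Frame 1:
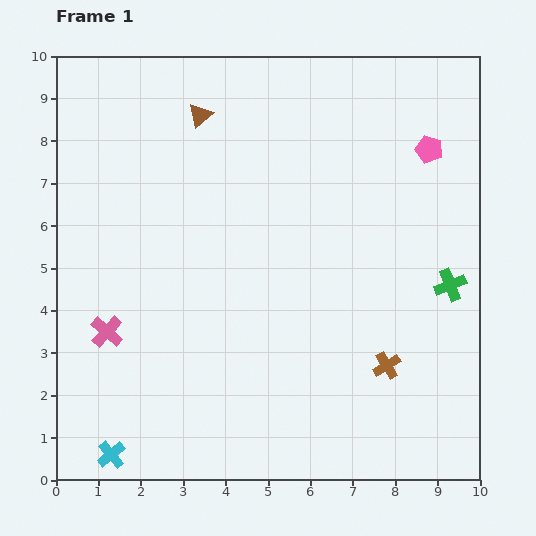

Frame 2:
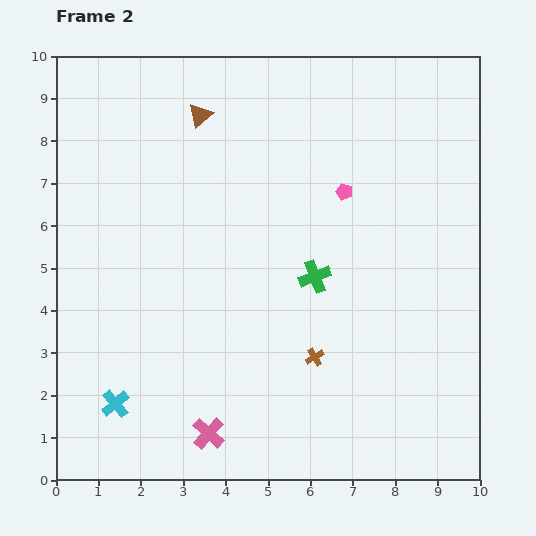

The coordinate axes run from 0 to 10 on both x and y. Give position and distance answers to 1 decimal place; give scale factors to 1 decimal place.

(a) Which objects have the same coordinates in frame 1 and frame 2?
the brown triangle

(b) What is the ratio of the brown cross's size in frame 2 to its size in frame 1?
0.7×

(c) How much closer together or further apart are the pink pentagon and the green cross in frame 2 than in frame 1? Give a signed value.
-1.1

Distance in frame 1: 3.2. Distance in frame 2: 2.1.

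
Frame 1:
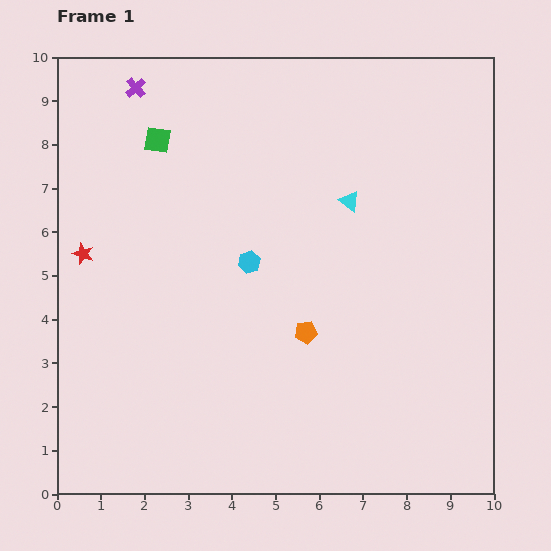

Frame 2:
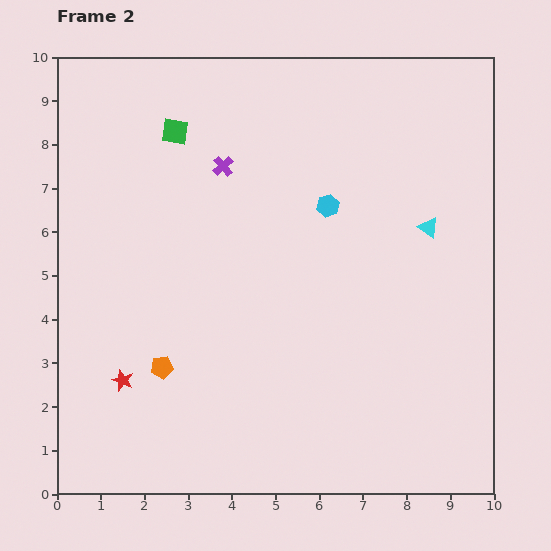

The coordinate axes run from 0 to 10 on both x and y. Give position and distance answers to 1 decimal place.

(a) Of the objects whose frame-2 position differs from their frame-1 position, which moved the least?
the green square

(moved 0.4)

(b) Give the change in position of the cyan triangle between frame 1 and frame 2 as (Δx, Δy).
(1.8, -0.6)

The cyan triangle was at (6.7, 6.7) in frame 1 and (8.5, 6.1) in frame 2.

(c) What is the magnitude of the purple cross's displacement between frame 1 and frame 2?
2.7

The purple cross moved from (1.8, 9.3) to (3.8, 7.5), a distance of √(2.0² + 1.8²) ≈ 2.7.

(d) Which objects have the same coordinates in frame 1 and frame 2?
none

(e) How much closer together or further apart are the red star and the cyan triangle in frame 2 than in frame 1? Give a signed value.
+1.6

Distance in frame 1: 6.2. Distance in frame 2: 7.8.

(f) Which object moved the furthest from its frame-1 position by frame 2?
the orange pentagon

(moved 3.4; next 3.0)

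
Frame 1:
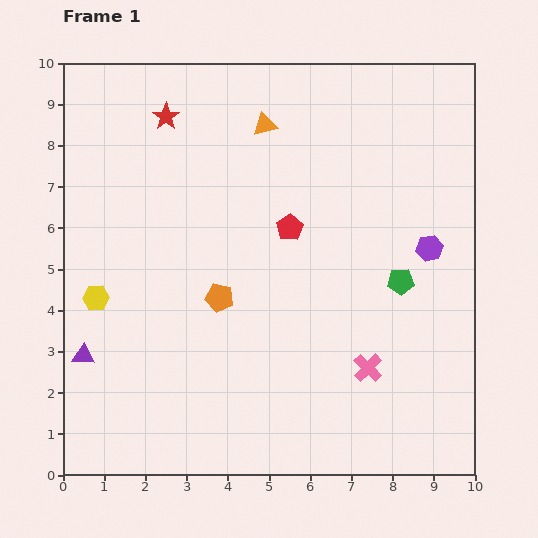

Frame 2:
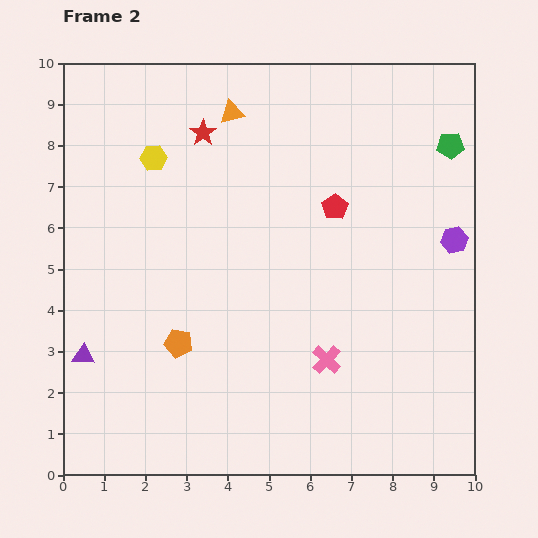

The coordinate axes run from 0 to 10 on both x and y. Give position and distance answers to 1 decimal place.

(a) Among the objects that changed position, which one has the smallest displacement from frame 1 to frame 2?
the purple hexagon

(moved 0.6)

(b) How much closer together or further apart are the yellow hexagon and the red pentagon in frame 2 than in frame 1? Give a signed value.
-0.4

Distance in frame 1: 5.0. Distance in frame 2: 4.6.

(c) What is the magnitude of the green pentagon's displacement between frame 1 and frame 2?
3.5

The green pentagon moved from (8.2, 4.7) to (9.4, 8.0), a distance of √(1.2² + 3.3²) ≈ 3.5.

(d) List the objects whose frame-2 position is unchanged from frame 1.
the purple triangle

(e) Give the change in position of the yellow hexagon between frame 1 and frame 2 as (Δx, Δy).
(1.4, 3.4)

The yellow hexagon was at (0.8, 4.3) in frame 1 and (2.2, 7.7) in frame 2.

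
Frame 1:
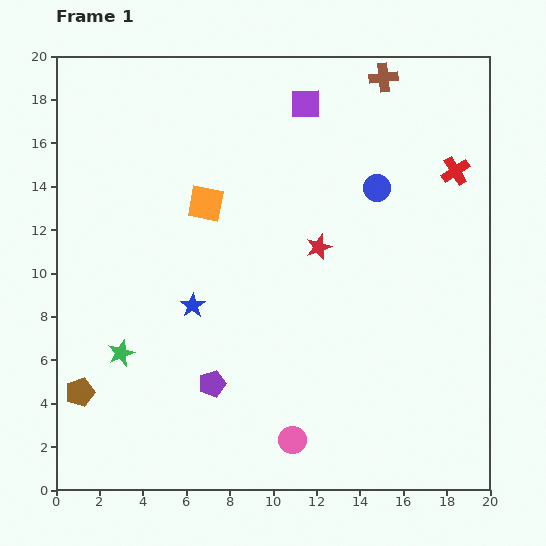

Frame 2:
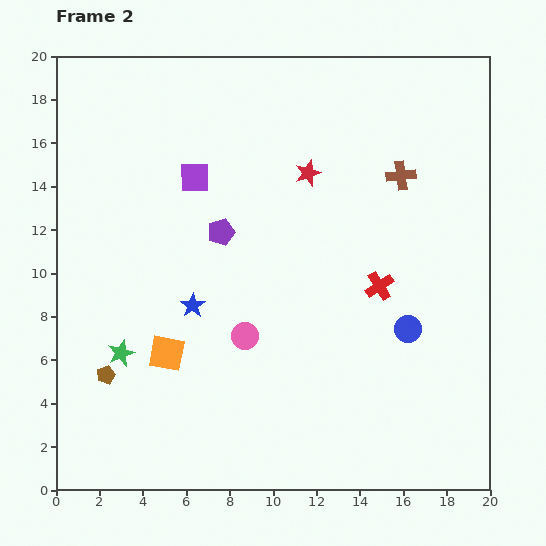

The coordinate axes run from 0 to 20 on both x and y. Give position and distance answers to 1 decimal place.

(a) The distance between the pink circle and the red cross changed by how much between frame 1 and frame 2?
-7.9

Distance in frame 1: 14.5. Distance in frame 2: 6.6.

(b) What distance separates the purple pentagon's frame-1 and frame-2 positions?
7.0

The purple pentagon moved from (7.2, 4.9) to (7.6, 11.9), a distance of √(0.4² + 7.0²) ≈ 7.0.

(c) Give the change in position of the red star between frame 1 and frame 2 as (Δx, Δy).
(-0.5, 3.4)

The red star was at (12.1, 11.2) in frame 1 and (11.6, 14.6) in frame 2.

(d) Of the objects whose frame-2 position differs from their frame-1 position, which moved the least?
the brown pentagon

(moved 1.4)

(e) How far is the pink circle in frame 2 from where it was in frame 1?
5.3

The pink circle moved from (10.9, 2.3) to (8.7, 7.1), a distance of √(2.2² + 4.8²) ≈ 5.3.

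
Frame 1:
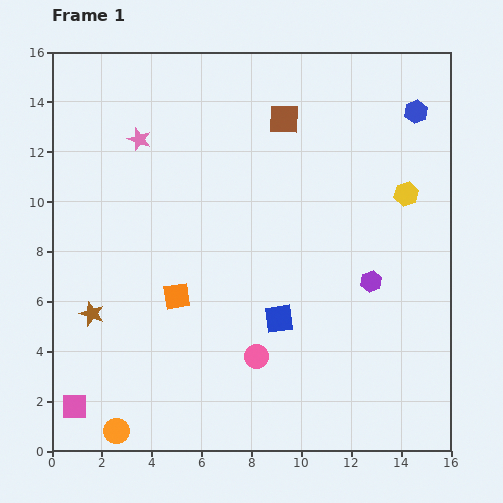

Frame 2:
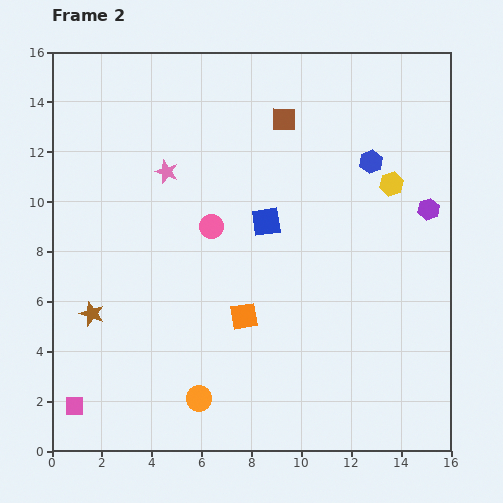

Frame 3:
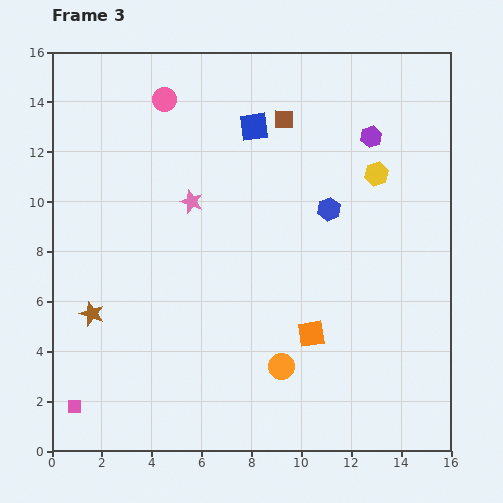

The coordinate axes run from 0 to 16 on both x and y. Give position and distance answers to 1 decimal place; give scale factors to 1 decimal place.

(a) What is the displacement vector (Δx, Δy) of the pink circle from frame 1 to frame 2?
(-1.8, 5.2)

The pink circle was at (8.2, 3.8) in frame 1 and (6.4, 9.0) in frame 2.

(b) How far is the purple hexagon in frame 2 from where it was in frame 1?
3.7

The purple hexagon moved from (12.8, 6.8) to (15.1, 9.7), a distance of √(2.3² + 2.9²) ≈ 3.7.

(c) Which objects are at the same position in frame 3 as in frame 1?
the brown star, the pink square, the brown square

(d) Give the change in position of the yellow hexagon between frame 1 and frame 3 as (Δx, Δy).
(-1.2, 0.8)

The yellow hexagon was at (14.2, 10.3) in frame 1 and (13.0, 11.1) in frame 3.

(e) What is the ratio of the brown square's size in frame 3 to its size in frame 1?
0.6×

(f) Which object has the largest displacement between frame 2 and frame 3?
the pink circle

(moved 5.4; next 3.8)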